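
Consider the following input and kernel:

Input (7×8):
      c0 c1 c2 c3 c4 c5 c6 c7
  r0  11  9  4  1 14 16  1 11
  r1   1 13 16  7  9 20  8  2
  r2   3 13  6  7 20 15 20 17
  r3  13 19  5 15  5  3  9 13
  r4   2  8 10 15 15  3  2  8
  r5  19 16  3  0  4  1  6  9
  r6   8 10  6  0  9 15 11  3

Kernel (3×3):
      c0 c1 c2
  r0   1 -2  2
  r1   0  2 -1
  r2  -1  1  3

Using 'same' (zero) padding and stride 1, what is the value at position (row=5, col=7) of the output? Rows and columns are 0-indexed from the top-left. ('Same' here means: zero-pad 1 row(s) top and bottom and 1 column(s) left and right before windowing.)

-4

The receptive field on the zero-padded input at this output position is [2 8 0 / 6 9 0 / 11 3 0]. Elementwise product with the kernel and sum: 2·1 + 8·-2 + 0·2 + 9·2 + 0·-1 + 11·-1 + 3·1 + 0·3.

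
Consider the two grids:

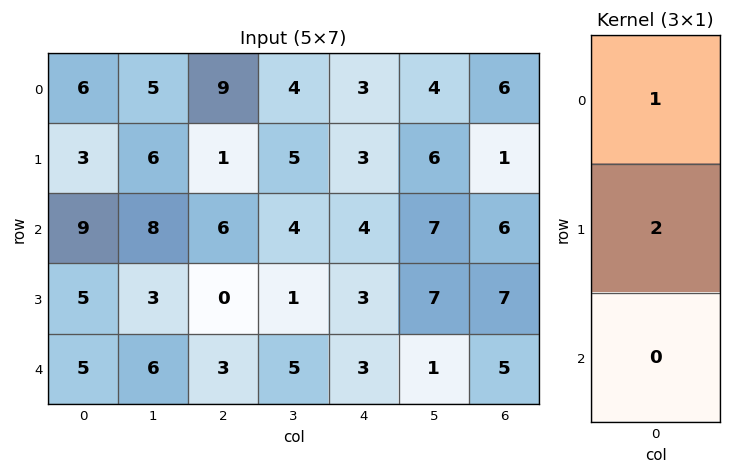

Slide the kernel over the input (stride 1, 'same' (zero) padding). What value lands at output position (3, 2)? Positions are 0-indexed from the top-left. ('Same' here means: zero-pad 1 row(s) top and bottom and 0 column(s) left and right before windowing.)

6

The receptive field on the zero-padded input at this output position is [6 / 0 / 3]. Elementwise product with the kernel and sum: 6·1 + 0·2.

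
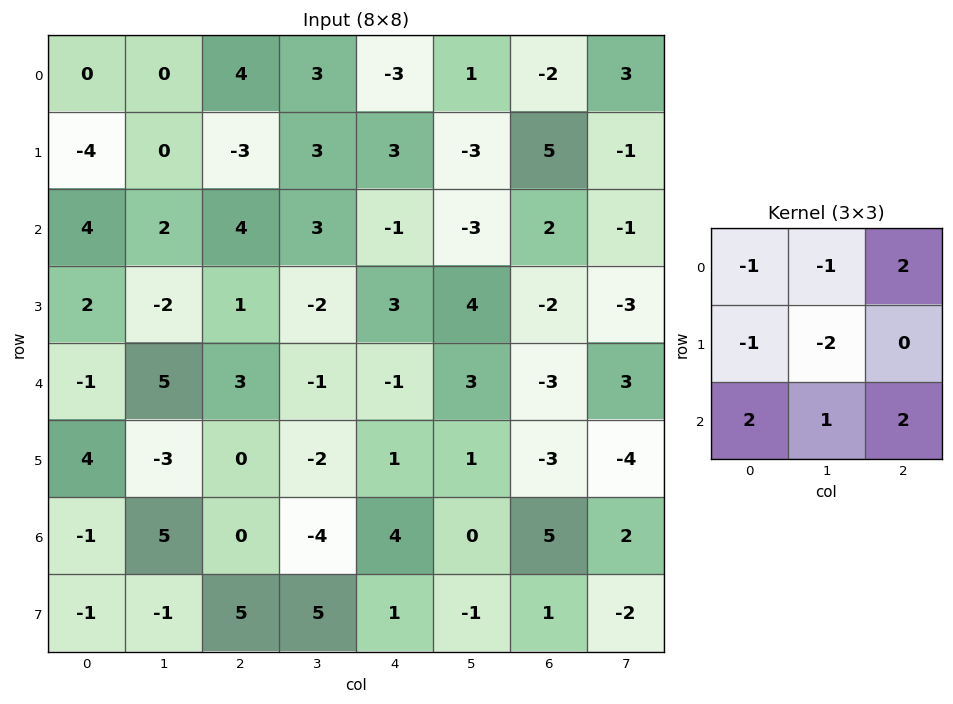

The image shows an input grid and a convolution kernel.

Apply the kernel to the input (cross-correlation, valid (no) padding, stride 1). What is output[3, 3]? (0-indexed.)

9

The receptive field on the input at this output position is [-2 3 4 / -1 -1 3 / -2 1 1]. Elementwise product with the kernel and sum: -2·-1 + 3·-1 + 4·2 + -1·-1 + -1·-2 + -2·2 + 1·1 + 1·2.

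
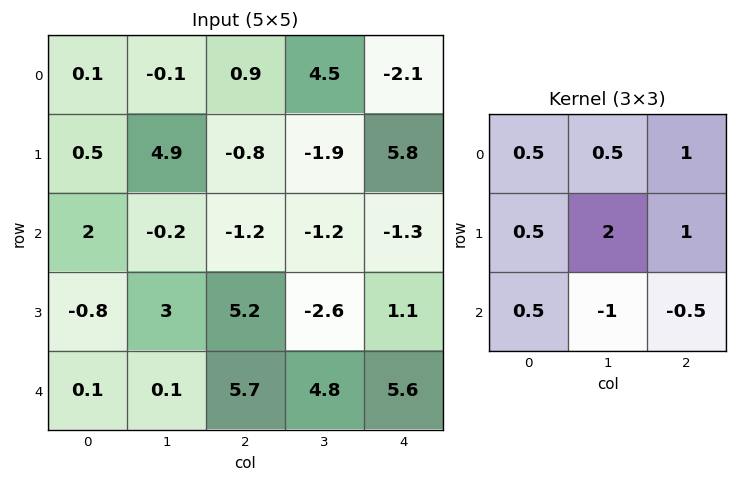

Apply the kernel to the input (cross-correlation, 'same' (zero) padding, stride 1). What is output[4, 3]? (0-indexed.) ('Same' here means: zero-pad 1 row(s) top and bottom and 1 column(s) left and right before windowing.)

The receptive field on the zero-padded input at this output position is [5.2 -2.6 1.1 / 5.7 4.8 5.6 / 0 0 0]. Elementwise product with the kernel and sum: 5.2·0.5 + -2.6·0.5 + 1.1·1 + 5.7·0.5 + 4.8·2 + 5.6·1 + 0·0.5 + 0·-1 + 0·-0.5.

20.45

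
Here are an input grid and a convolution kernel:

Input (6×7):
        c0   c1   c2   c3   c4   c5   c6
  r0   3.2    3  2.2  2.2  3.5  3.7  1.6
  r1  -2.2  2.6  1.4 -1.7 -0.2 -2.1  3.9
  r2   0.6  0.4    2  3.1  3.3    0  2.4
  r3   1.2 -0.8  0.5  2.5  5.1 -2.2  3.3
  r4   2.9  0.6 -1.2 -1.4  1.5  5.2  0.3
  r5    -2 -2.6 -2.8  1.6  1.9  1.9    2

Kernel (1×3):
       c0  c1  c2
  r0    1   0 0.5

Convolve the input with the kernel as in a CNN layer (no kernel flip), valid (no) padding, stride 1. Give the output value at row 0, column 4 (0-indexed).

The receptive field on the input at this output position is [3.5 3.7 1.6]. Elementwise product with the kernel and sum: 3.5·1 + 1.6·0.5.

4.3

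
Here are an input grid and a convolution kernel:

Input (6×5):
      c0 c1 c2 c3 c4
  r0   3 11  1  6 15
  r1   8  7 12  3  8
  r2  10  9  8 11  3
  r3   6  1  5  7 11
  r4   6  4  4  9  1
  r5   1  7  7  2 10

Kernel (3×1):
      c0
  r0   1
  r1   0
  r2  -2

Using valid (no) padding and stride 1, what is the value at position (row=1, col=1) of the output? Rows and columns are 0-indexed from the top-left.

The receptive field on the input at this output position is [7 / 9 / 1]. Elementwise product with the kernel and sum: 7·1 + 1·-2.

5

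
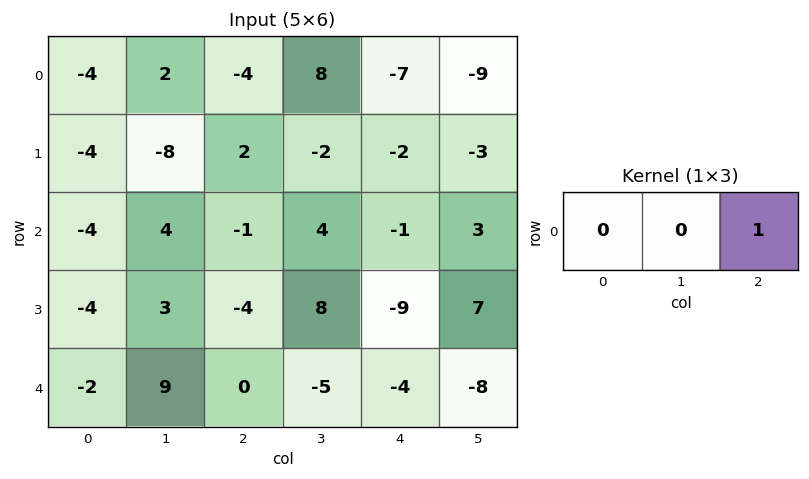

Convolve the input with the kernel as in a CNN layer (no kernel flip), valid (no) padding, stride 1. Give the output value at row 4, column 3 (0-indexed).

-8

The receptive field on the input at this output position is [-5 -4 -8]. Elementwise product with the kernel and sum: -8·1.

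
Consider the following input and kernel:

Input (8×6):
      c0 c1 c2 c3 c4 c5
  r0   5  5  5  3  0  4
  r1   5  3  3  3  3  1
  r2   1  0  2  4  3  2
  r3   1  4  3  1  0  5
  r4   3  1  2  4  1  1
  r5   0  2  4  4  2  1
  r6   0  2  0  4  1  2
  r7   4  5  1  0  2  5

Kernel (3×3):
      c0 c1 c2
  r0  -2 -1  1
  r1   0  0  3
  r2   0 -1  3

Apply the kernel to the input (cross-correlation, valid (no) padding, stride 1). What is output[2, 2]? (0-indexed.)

-6

The receptive field on the input at this output position is [2 4 3 / 3 1 0 / 2 4 1]. Elementwise product with the kernel and sum: 2·-2 + 4·-1 + 3·1 + 0·3 + 4·-1 + 1·3.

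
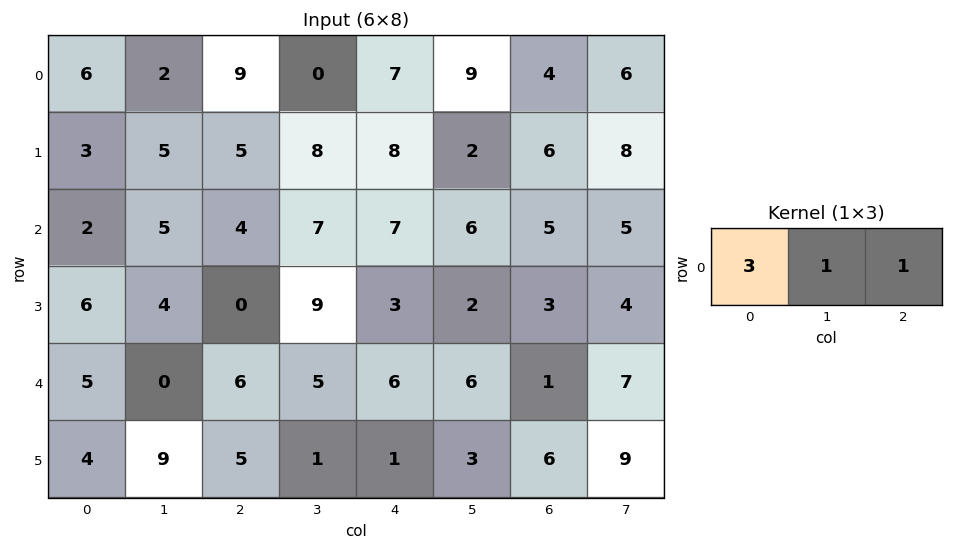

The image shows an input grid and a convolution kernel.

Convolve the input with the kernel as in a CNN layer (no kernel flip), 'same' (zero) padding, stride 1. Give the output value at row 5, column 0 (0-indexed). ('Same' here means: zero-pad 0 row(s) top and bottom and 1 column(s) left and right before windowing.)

The receptive field on the zero-padded input at this output position is [0 4 9]. Elementwise product with the kernel and sum: 0·3 + 4·1 + 9·1.

13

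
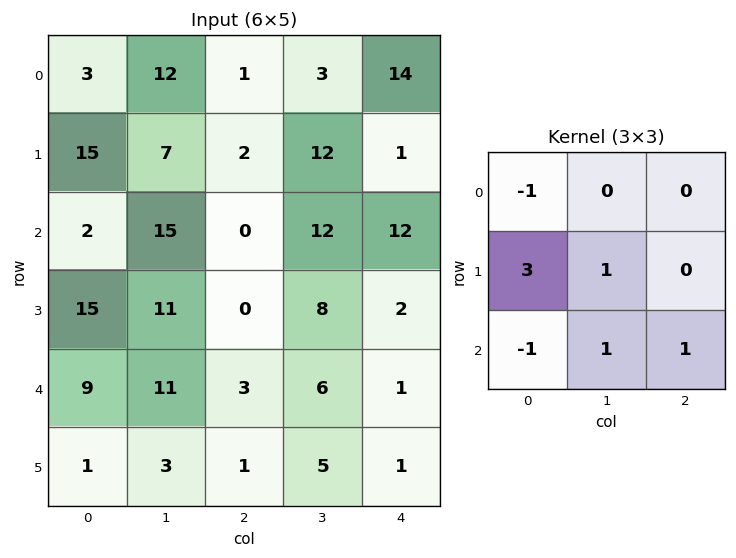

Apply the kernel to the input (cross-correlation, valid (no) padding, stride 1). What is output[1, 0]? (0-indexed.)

2

The receptive field on the input at this output position is [15 7 2 / 2 15 0 / 15 11 0]. Elementwise product with the kernel and sum: 15·-1 + 2·3 + 15·1 + 15·-1 + 11·1 + 0·1.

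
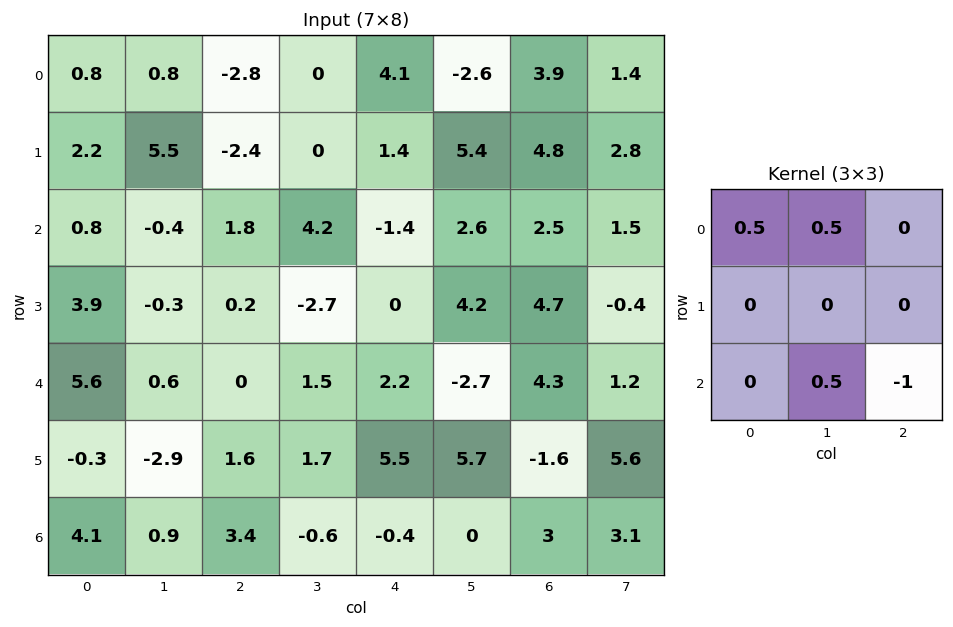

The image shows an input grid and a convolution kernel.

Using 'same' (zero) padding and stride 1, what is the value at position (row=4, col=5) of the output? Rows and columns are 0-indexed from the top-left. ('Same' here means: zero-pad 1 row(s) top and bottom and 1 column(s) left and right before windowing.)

The receptive field on the zero-padded input at this output position is [0 4.2 4.7 / 2.2 -2.7 4.3 / 5.5 5.7 -1.6]. Elementwise product with the kernel and sum: 0·0.5 + 4.2·0.5 + 5.7·0.5 + -1.6·-1.

6.55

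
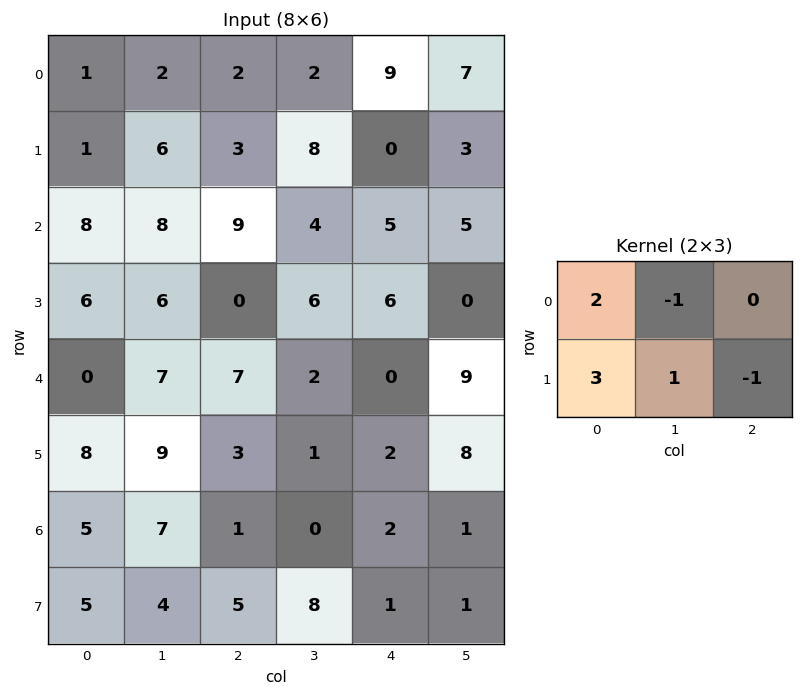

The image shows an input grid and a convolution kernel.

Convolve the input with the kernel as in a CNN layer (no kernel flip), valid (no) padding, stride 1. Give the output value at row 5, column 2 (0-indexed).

6

The receptive field on the input at this output position is [3 1 2 / 1 0 2]. Elementwise product with the kernel and sum: 3·2 + 1·-1 + 1·3 + 0·1 + 2·-1.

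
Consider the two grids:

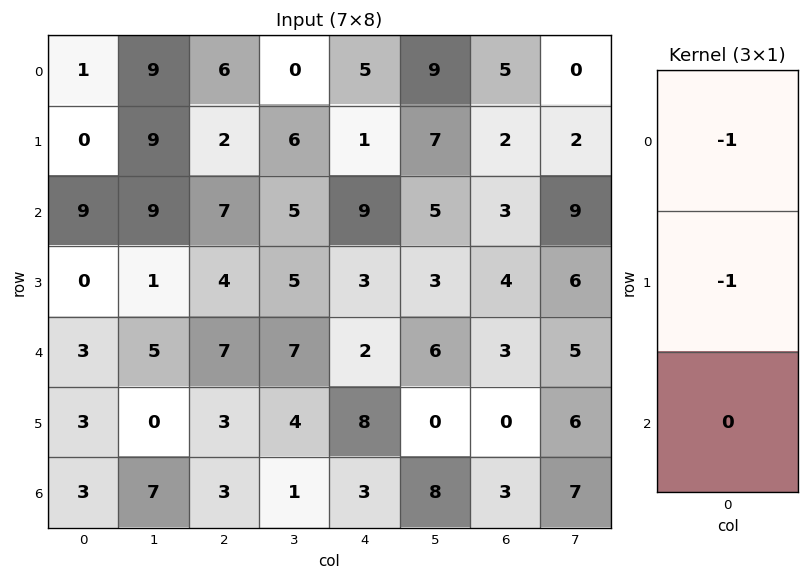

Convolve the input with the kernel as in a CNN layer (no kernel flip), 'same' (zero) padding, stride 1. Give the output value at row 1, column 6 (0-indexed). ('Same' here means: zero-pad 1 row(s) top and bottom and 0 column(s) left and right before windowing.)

-7

The receptive field on the zero-padded input at this output position is [5 / 2 / 3]. Elementwise product with the kernel and sum: 5·-1 + 2·-1.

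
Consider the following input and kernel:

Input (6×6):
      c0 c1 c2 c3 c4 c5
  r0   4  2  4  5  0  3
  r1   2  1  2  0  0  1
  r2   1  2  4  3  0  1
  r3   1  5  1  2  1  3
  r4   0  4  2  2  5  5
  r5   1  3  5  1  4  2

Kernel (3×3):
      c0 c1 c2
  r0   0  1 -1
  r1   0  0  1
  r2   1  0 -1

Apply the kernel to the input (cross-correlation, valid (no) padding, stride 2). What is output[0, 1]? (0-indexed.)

9

The receptive field on the input at this output position is [4 5 0 / 2 0 0 / 4 3 0]. Elementwise product with the kernel and sum: 5·1 + 0·-1 + 0·1 + 4·1 + 0·-1.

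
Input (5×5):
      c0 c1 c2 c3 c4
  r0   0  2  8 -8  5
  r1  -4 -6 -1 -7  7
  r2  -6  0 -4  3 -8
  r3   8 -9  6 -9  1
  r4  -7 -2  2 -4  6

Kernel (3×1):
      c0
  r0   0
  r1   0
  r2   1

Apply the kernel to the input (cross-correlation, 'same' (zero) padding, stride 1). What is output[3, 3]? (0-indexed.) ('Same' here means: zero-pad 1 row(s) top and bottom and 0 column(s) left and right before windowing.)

The receptive field on the zero-padded input at this output position is [3 / -9 / -4]. Elementwise product with the kernel and sum: -4·1.

-4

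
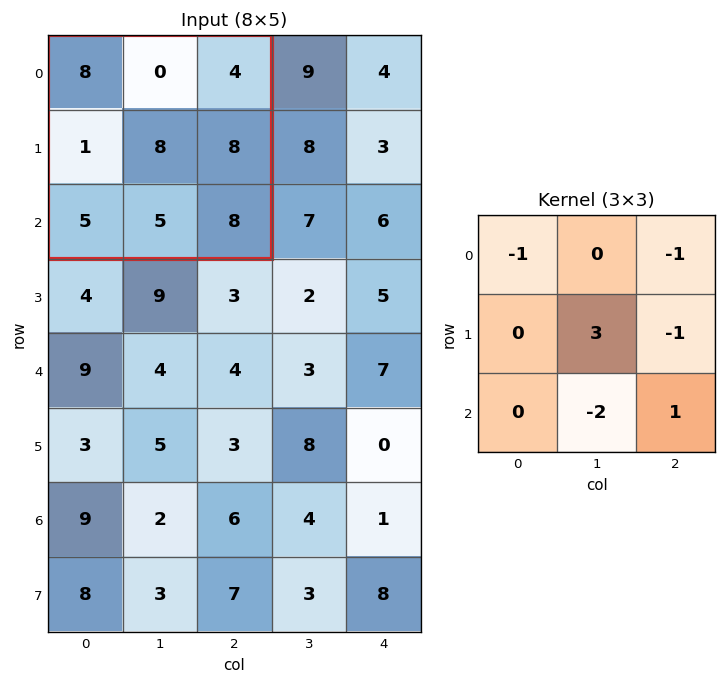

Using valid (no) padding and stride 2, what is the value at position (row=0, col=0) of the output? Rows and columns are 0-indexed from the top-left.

2

The receptive field on the input at this output position is [8 0 4 / 1 8 8 / 5 5 8]. Elementwise product with the kernel and sum: 8·-1 + 4·-1 + 8·3 + 8·-1 + 5·-2 + 8·1.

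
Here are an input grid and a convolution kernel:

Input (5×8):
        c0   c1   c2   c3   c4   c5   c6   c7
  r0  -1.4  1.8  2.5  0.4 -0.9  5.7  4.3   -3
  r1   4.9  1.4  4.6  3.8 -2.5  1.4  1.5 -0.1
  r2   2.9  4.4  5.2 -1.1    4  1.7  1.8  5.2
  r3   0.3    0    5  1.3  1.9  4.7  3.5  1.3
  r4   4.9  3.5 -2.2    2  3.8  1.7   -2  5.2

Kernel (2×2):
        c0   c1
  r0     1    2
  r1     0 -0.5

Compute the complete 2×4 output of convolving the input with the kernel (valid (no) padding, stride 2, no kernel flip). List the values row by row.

1.5 1.4 9.8 -1.65
11.7 2.35 5.05 11.55

Output[0,0]: The receptive field on the input at this output position is [-1.4 1.8 / 4.9 1.4]. Elementwise product with the kernel and sum: -1.4·1 + 1.8·2 + 1.4·-0.5.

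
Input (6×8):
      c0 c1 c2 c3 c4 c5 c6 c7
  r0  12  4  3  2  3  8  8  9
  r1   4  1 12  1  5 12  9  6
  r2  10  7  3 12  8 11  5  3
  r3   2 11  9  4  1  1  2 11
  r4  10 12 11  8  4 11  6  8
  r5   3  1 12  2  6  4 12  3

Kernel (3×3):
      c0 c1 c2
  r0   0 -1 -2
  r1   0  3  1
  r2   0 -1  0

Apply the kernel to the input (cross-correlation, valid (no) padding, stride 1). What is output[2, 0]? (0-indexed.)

17

The receptive field on the input at this output position is [10 7 3 / 2 11 9 / 10 12 11]. Elementwise product with the kernel and sum: 7·-1 + 3·-2 + 11·3 + 9·1 + 12·-1.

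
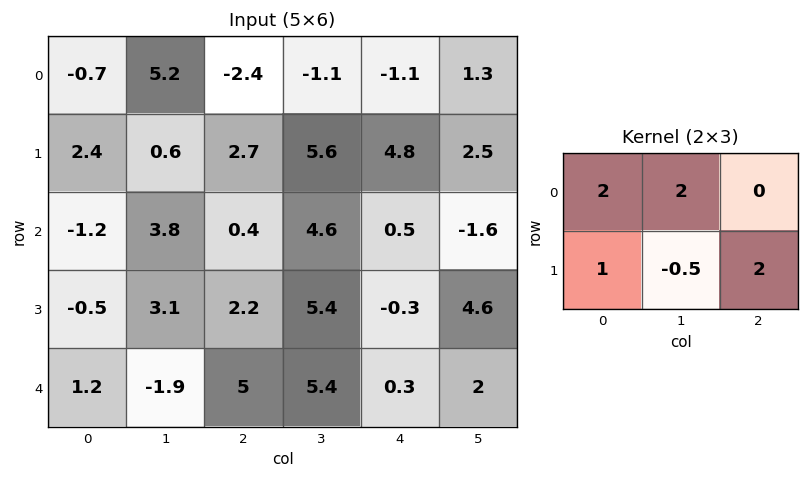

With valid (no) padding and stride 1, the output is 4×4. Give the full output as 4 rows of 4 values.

Output[0,0]: The receptive field on the input at this output position is [-0.7 5.2 -2.4 / 2.4 0.6 2.7]. Elementwise product with the kernel and sum: -0.7·2 + 5.2·2 + 2.4·1 + 0.6·-0.5 + 2.7·2.
Output[0,1]: The receptive field on the input at this output position is [5.2 -2.4 -1.1 / 0.6 2.7 5.6]. Elementwise product with the kernel and sum: 5.2·2 + -2.4·2 + 0.6·1 + 2.7·-0.5 + 5.6·2.

16.5 16.05 2.5 3.8
3.7 19.4 15.7 21.95
7.55 21.2 8.9 24.95
17.35 17 18.1 19.45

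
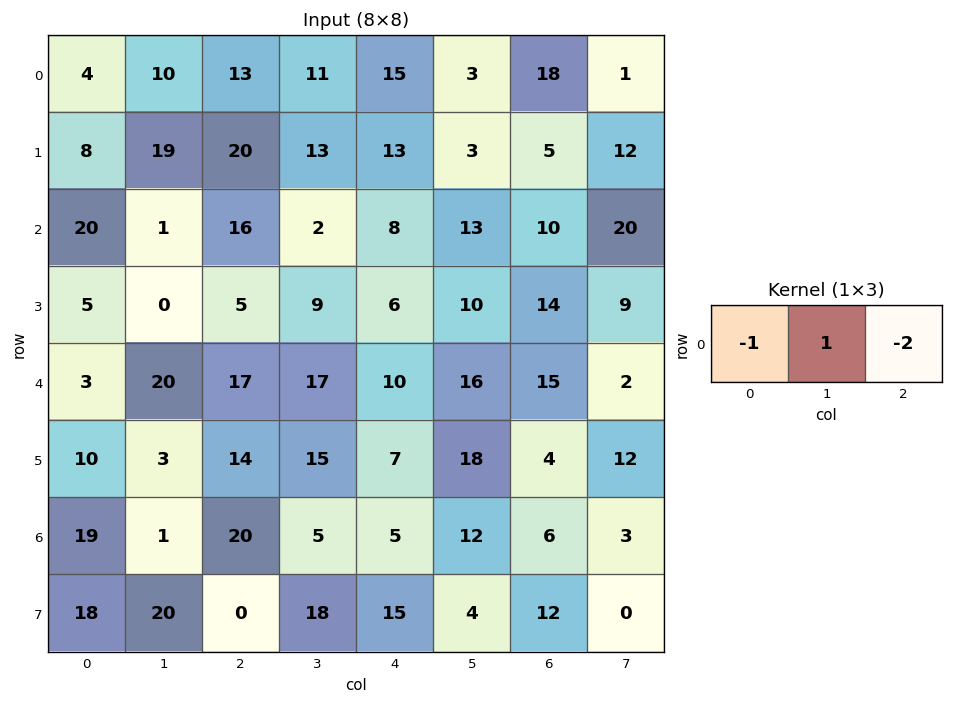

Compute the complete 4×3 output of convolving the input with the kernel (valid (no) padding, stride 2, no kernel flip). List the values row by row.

Output[0,0]: The receptive field on the input at this output position is [4 10 13]. Elementwise product with the kernel and sum: 4·-1 + 10·1 + 13·-2.

-20 -32 -48
-51 -30 -15
-17 -20 -24
-58 -25 -5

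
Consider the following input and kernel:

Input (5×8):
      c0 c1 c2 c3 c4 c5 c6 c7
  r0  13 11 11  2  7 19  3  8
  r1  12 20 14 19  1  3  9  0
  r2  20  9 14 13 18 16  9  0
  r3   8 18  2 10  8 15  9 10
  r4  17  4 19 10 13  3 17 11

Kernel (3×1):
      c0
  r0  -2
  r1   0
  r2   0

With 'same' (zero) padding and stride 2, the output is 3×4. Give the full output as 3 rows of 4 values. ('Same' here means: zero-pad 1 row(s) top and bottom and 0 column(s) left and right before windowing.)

Output[0,0]: The receptive field on the zero-padded input at this output position is [0 / 13 / 12]. Elementwise product with the kernel and sum: 0·-2.
Output[0,1]: The receptive field on the zero-padded input at this output position is [0 / 11 / 14]. Elementwise product with the kernel and sum: 0·-2.

0 0 0 0
-24 -28 -2 -18
-16 -4 -16 -18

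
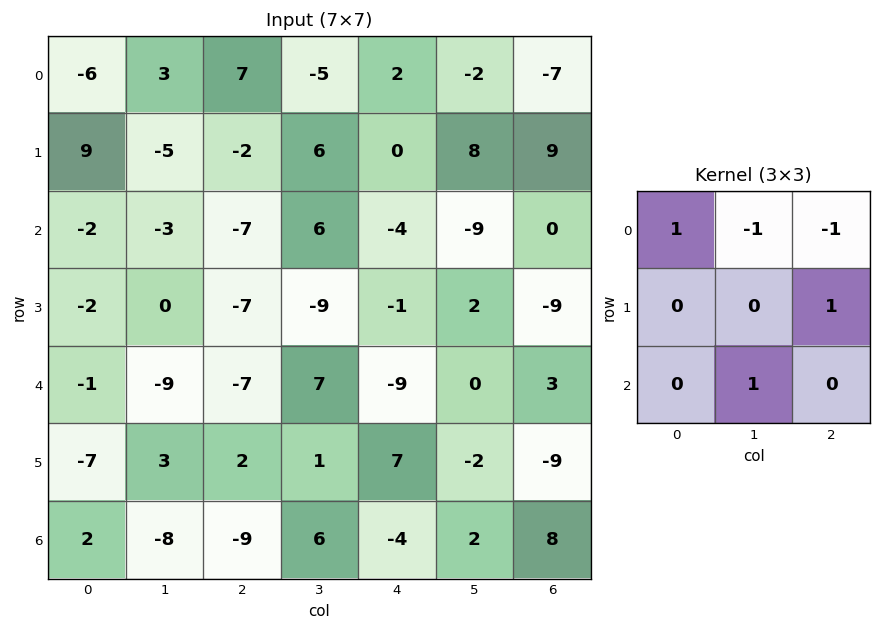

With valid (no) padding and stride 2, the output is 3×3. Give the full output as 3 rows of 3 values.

-21 16 11
-8 -3 -4
9 8 -19

Output[0,0]: The receptive field on the input at this output position is [-6 3 7 / 9 -5 -2 / -2 -3 -7]. Elementwise product with the kernel and sum: -6·1 + 3·-1 + 7·-1 + -2·1 + -3·1.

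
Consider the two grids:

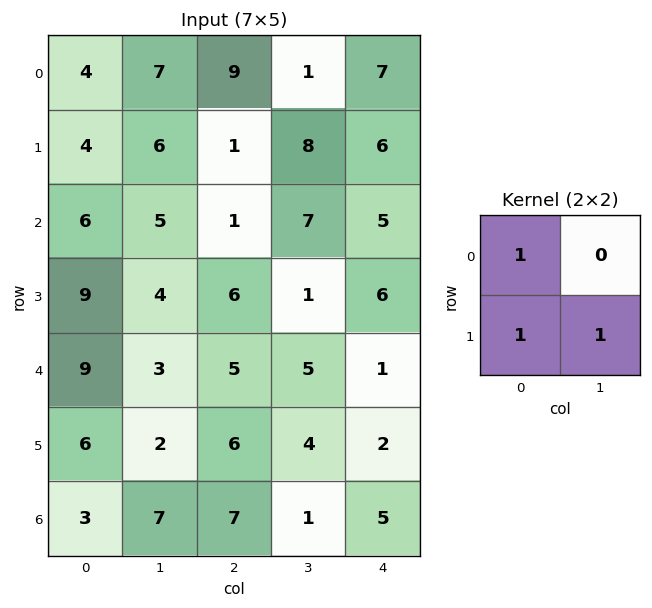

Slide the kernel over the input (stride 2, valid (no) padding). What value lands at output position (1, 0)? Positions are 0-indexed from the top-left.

The receptive field on the input at this output position is [6 5 / 9 4]. Elementwise product with the kernel and sum: 6·1 + 9·1 + 4·1.

19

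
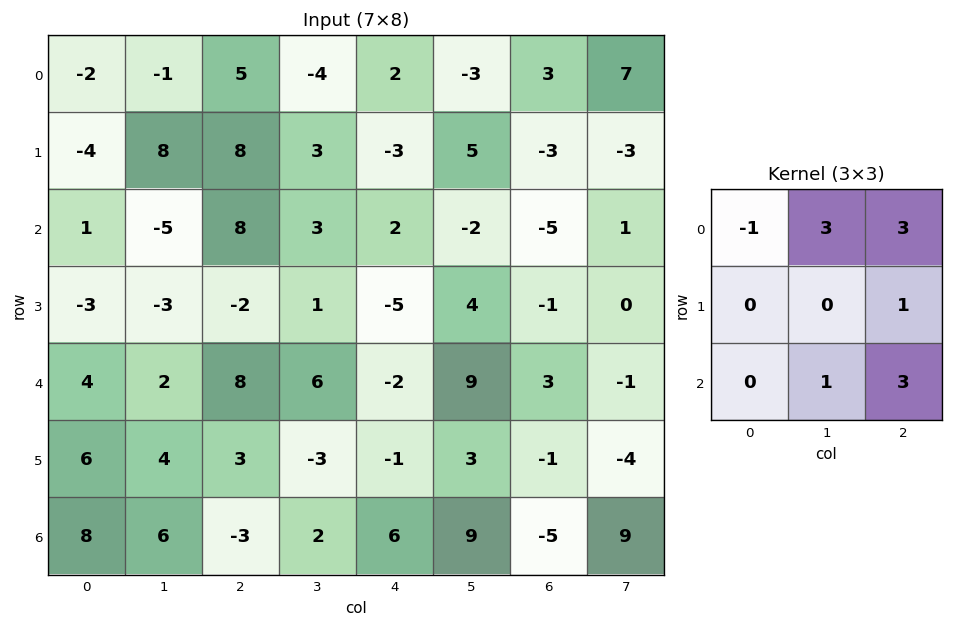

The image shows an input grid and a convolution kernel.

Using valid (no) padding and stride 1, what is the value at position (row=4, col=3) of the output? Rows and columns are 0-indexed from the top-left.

51

The receptive field on the input at this output position is [6 -2 9 / -3 -1 3 / 2 6 9]. Elementwise product with the kernel and sum: 6·-1 + -2·3 + 9·3 + 3·1 + 6·1 + 9·3.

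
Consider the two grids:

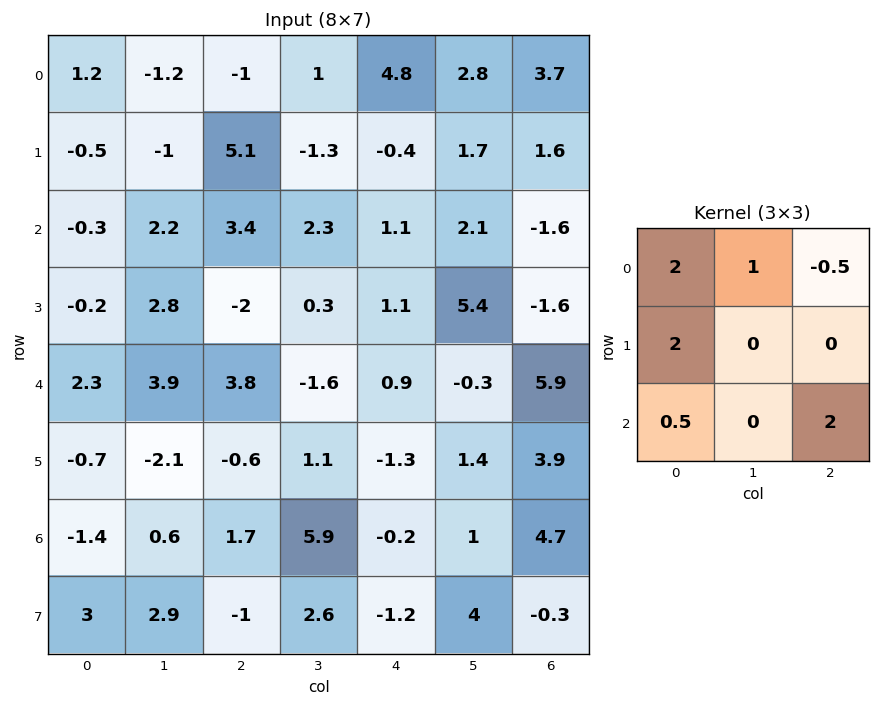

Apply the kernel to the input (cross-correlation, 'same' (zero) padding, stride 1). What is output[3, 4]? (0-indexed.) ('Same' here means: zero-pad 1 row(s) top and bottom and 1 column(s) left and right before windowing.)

3.85

The receptive field on the zero-padded input at this output position is [2.3 1.1 2.1 / 0.3 1.1 5.4 / -1.6 0.9 -0.3]. Elementwise product with the kernel and sum: 2.3·2 + 1.1·1 + 2.1·-0.5 + 0.3·2 + -1.6·0.5 + -0.3·2.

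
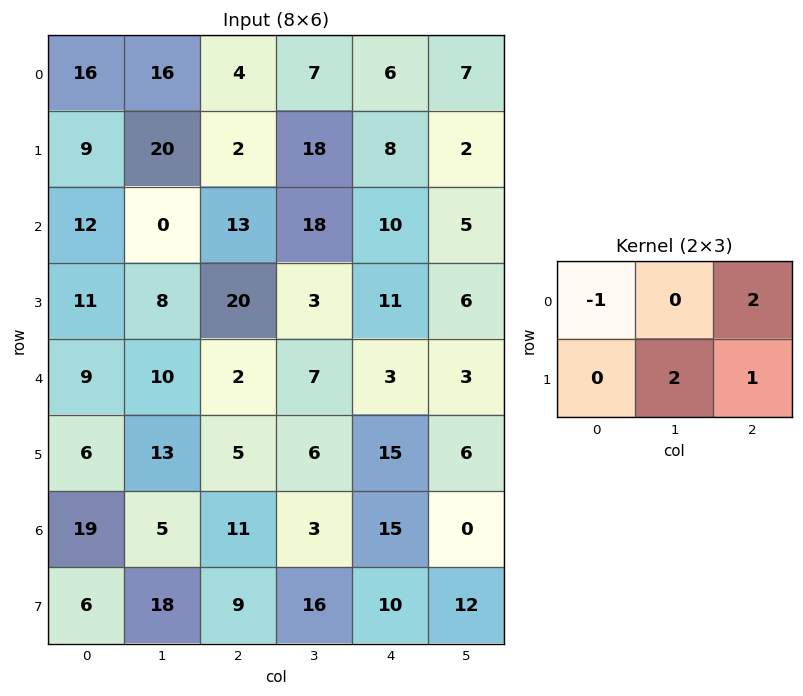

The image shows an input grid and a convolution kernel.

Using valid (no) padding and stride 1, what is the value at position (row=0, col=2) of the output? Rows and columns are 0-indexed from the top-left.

52

The receptive field on the input at this output position is [4 7 6 / 2 18 8]. Elementwise product with the kernel and sum: 4·-1 + 6·2 + 18·2 + 8·1.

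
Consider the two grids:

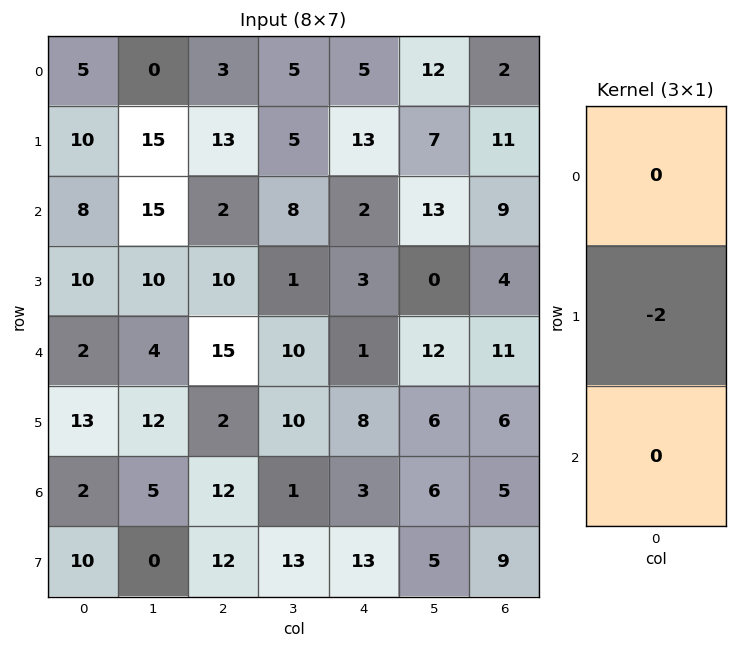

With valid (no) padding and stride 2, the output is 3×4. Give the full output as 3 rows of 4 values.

-20 -26 -26 -22
-20 -20 -6 -8
-26 -4 -16 -12

Output[0,0]: The receptive field on the input at this output position is [5 / 10 / 8]. Elementwise product with the kernel and sum: 10·-2.
Output[0,1]: The receptive field on the input at this output position is [3 / 13 / 2]. Elementwise product with the kernel and sum: 13·-2.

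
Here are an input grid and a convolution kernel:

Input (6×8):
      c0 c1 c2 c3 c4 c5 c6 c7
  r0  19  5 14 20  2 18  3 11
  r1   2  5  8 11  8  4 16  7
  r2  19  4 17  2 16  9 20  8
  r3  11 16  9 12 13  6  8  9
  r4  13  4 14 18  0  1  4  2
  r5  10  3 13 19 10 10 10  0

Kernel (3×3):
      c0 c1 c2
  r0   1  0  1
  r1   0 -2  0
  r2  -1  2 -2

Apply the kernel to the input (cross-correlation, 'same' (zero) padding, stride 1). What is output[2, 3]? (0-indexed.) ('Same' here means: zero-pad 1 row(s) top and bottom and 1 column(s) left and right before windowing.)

The receptive field on the zero-padded input at this output position is [8 11 8 / 17 2 16 / 9 12 13]. Elementwise product with the kernel and sum: 8·1 + 8·1 + 2·-2 + 9·-1 + 12·2 + 13·-2.

1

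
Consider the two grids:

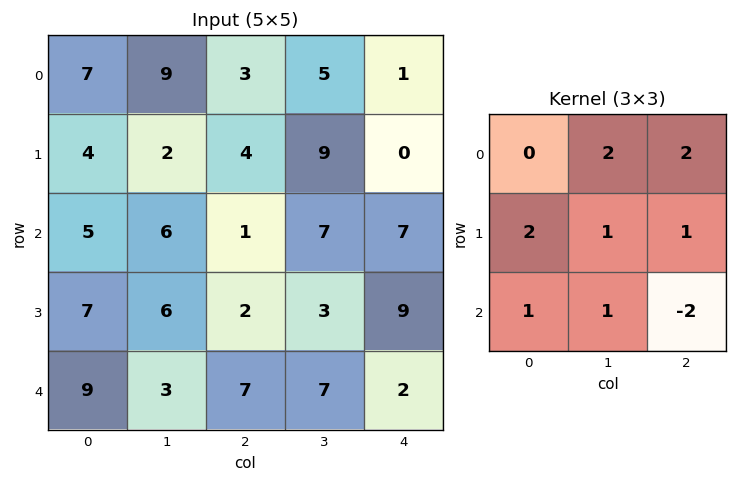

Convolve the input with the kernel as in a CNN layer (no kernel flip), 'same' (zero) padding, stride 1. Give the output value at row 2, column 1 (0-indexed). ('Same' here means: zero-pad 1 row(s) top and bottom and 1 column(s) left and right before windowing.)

38

The receptive field on the zero-padded input at this output position is [4 2 4 / 5 6 1 / 7 6 2]. Elementwise product with the kernel and sum: 2·2 + 4·2 + 5·2 + 6·1 + 1·1 + 7·1 + 6·1 + 2·-2.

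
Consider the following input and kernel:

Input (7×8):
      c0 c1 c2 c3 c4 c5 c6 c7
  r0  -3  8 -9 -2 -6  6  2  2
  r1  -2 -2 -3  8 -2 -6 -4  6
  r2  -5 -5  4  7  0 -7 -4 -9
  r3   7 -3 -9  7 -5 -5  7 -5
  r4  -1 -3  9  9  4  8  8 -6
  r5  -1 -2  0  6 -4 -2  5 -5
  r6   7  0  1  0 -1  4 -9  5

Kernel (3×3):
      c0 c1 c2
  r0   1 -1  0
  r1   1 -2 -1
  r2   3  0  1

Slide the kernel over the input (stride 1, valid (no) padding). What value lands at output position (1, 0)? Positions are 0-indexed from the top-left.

13

The receptive field on the input at this output position is [-2 -2 -3 / -5 -5 4 / 7 -3 -9]. Elementwise product with the kernel and sum: -2·1 + -2·-1 + -5·1 + -5·-2 + 4·-1 + 7·3 + -9·1.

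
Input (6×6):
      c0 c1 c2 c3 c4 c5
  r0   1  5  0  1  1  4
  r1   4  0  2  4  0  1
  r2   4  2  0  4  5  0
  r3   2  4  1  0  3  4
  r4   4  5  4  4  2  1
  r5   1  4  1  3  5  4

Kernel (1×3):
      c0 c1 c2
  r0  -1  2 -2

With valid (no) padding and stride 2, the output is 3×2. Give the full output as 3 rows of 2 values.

Output[0,0]: The receptive field on the input at this output position is [1 5 0]. Elementwise product with the kernel and sum: 1·-1 + 5·2 + 0·-2.
Output[0,1]: The receptive field on the input at this output position is [0 1 1]. Elementwise product with the kernel and sum: 0·-1 + 1·2 + 1·-2.

9 0
0 -2
-2 0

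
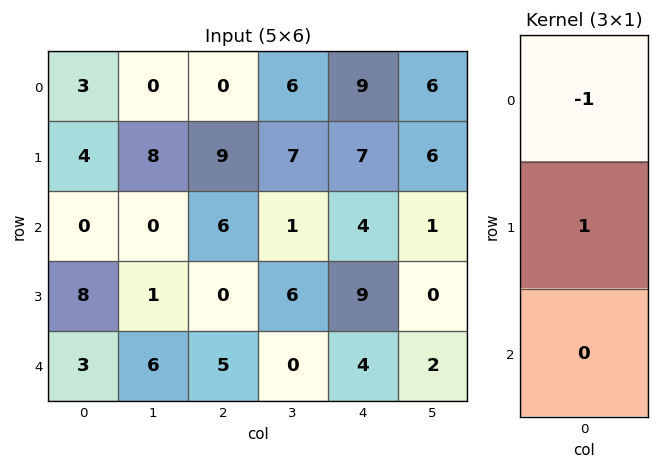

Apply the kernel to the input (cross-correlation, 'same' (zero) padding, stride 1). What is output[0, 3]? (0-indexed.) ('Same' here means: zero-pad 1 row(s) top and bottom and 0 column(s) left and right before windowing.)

The receptive field on the zero-padded input at this output position is [0 / 6 / 7]. Elementwise product with the kernel and sum: 0·-1 + 6·1.

6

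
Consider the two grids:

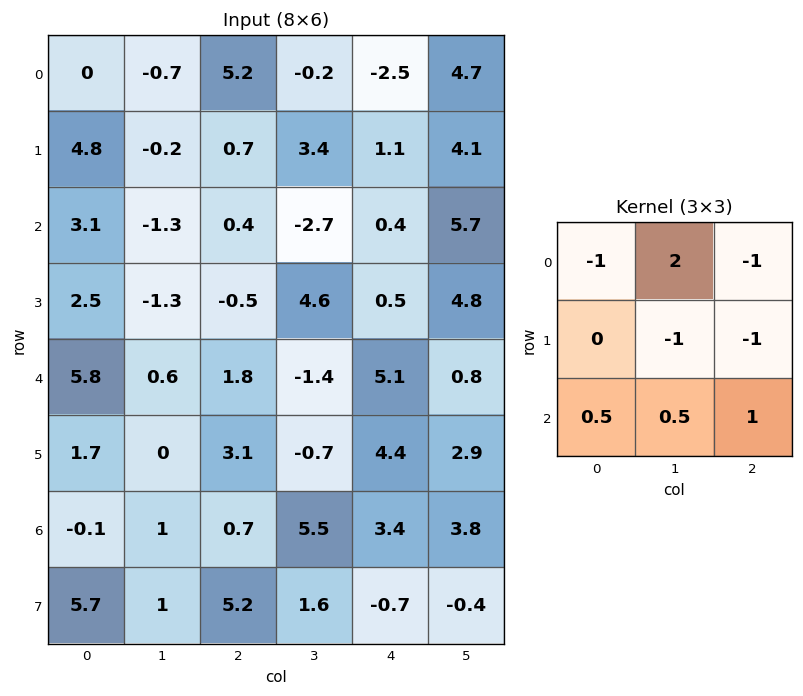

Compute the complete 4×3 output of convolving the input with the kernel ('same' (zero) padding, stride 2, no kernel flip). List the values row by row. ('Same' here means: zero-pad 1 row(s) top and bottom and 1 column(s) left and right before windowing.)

Output[0,0]: The receptive field on the zero-padded input at this output position is [0 0 0 / 0 0 -0.7 / 0 4.8 -0.2]. Elementwise product with the kernel and sum: 0·-1 + 0·2 + 0·-1 + 0·-1 + -0.7·-1 + 0·0.5 + 4.8·0.5 + -0.2·1.
Output[0,1]: The receptive field on the zero-padded input at this output position is [0 0 0 / -0.7 5.2 -0.2 / -0.2 0.7 3.4]. Elementwise product with the kernel and sum: 0·-1 + 0·2 + 0·-1 + 5.2·-1 + -0.2·-1 + -0.2·0.5 + 0.7·0.5 + 3.4·1.

2.9 -1.35 4.15
7.95 4.2 -4.05
0.75 -3.85 -9.55
6.35 5.4 -0.55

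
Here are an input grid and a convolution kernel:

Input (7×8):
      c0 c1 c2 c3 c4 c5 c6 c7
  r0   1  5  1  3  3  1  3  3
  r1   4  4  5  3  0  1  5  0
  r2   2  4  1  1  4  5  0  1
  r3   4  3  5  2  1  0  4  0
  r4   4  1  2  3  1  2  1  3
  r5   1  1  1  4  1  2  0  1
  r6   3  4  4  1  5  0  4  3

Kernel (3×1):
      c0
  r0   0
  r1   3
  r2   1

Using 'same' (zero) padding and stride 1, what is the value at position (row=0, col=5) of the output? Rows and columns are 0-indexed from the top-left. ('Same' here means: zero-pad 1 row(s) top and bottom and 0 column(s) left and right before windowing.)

The receptive field on the zero-padded input at this output position is [0 / 1 / 1]. Elementwise product with the kernel and sum: 1·3 + 1·1.

4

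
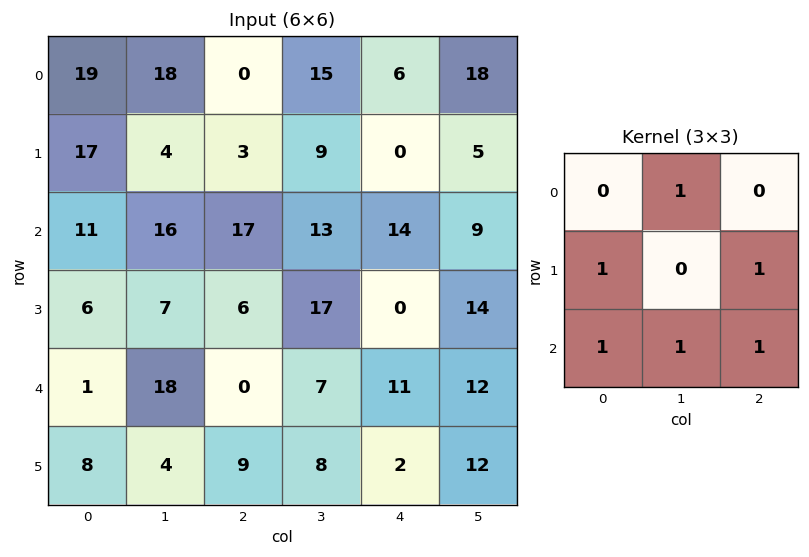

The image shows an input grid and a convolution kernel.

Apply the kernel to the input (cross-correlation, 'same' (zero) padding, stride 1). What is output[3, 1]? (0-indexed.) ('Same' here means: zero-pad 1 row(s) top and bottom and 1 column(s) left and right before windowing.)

47

The receptive field on the zero-padded input at this output position is [11 16 17 / 6 7 6 / 1 18 0]. Elementwise product with the kernel and sum: 16·1 + 6·1 + 6·1 + 1·1 + 18·1 + 0·1.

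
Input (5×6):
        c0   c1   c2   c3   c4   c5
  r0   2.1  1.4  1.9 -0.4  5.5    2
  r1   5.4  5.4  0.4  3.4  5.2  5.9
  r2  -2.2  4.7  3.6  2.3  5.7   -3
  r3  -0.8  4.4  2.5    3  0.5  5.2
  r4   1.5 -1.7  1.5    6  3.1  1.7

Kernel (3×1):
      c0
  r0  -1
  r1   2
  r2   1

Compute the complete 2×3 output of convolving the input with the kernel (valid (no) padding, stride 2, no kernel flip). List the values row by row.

6.5 2.5 10.6
2.1 2.9 -1.6

Output[0,0]: The receptive field on the input at this output position is [2.1 / 5.4 / -2.2]. Elementwise product with the kernel and sum: 2.1·-1 + 5.4·2 + -2.2·1.
Output[0,1]: The receptive field on the input at this output position is [1.9 / 0.4 / 3.6]. Elementwise product with the kernel and sum: 1.9·-1 + 0.4·2 + 3.6·1.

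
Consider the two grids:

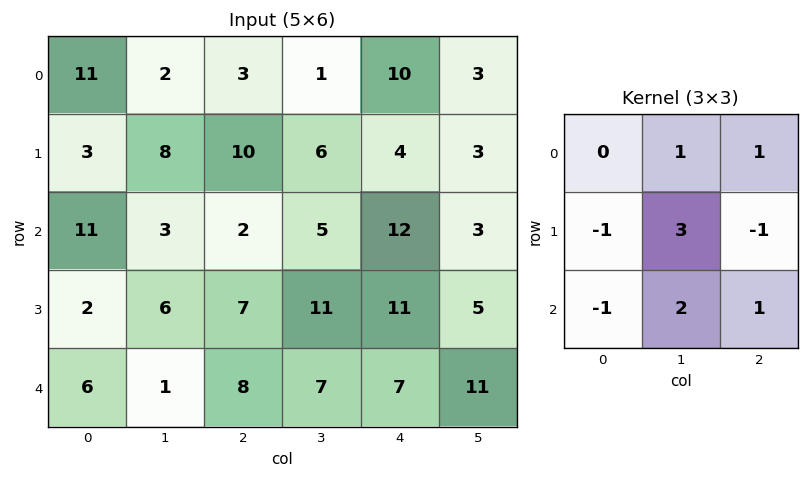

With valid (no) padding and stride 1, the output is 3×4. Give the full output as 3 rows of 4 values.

13 26 35 38
31 33 37 51
18 33 45 50

Output[0,0]: The receptive field on the input at this output position is [11 2 3 / 3 8 10 / 11 3 2]. Elementwise product with the kernel and sum: 2·1 + 3·1 + 3·-1 + 8·3 + 10·-1 + 11·-1 + 3·2 + 2·1.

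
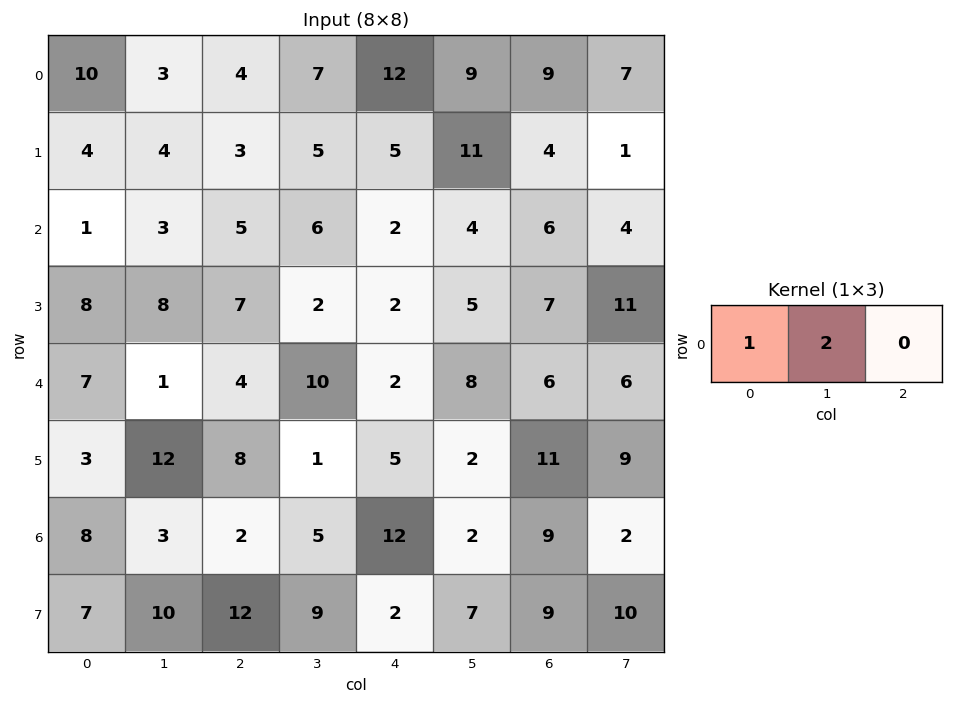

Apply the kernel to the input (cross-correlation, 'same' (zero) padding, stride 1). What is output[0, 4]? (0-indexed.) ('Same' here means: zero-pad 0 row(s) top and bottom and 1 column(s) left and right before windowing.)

31

The receptive field on the zero-padded input at this output position is [7 12 9]. Elementwise product with the kernel and sum: 7·1 + 12·2.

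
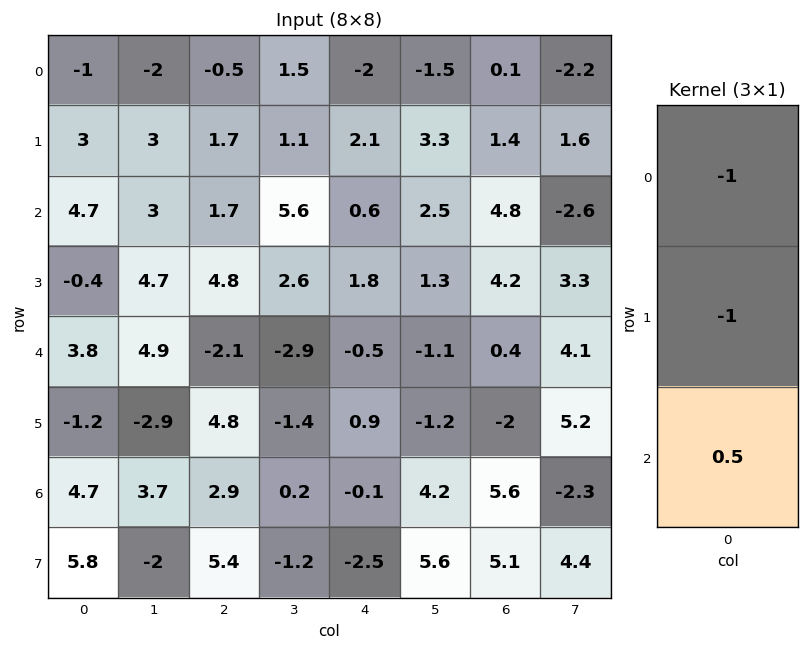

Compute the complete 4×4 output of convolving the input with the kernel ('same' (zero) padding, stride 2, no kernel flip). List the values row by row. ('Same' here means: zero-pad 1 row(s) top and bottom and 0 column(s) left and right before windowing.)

Output[0,0]: The receptive field on the zero-padded input at this output position is [0 / -1 / 3]. Elementwise product with the kernel and sum: 0·-1 + -1·-1 + 3·0.5.
Output[0,1]: The receptive field on the zero-padded input at this output position is [0 / -0.5 / 1.7]. Elementwise product with the kernel and sum: 0·-1 + -0.5·-1 + 1.7·0.5.

2.5 1.35 3.05 0.6
-7.9 -1 -1.8 -4.1
-4 -0.3 -0.85 -5.6
-0.6 -5 -2.05 -1.05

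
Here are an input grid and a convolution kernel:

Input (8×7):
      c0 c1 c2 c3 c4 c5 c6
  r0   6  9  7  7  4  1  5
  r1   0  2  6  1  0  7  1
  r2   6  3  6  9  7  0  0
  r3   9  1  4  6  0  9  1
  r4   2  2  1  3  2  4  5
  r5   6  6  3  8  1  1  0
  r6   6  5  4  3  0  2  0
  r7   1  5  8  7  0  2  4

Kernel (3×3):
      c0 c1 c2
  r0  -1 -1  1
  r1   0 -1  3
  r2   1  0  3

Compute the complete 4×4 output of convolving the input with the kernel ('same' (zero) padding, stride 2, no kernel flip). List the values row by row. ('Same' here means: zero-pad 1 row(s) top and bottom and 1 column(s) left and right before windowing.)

Output[0,0]: The receptive field on the zero-padded input at this output position is [0 0 0 / 0 6 9 / 0 0 2]. Elementwise product with the kernel and sum: 0·-1 + 0·-1 + 0·1 + 6·-1 + 9·3 + 0·1 + 2·3.

27 19 21 2
8 33 32 1
14 39 24 -14
24 30 11 1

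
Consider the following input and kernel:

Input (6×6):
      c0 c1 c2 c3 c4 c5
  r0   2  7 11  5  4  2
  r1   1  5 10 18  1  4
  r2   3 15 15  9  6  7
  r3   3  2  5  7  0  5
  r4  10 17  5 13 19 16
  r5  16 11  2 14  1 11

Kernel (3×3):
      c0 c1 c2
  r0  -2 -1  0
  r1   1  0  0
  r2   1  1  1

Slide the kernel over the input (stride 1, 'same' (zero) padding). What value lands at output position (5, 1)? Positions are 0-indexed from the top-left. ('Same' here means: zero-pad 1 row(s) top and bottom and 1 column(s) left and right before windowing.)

The receptive field on the zero-padded input at this output position is [10 17 5 / 16 11 2 / 0 0 0]. Elementwise product with the kernel and sum: 10·-2 + 17·-1 + 16·1 + 0·1 + 0·1 + 0·1.

-21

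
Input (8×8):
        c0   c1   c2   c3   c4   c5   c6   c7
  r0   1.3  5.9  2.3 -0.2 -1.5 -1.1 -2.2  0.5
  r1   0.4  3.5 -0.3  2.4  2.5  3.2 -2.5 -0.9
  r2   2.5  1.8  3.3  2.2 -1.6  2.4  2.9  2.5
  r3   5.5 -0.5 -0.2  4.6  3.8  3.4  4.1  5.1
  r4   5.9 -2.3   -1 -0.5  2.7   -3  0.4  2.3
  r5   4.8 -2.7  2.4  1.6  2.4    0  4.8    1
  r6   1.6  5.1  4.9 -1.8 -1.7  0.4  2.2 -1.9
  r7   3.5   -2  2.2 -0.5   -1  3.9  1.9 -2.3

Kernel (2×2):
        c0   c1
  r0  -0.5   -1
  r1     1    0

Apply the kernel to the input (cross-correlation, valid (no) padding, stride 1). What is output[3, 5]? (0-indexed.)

The receptive field on the input at this output position is [3.4 4.1 / -3 0.4]. Elementwise product with the kernel and sum: 3.4·-0.5 + 4.1·-1 + -3·1.

-8.8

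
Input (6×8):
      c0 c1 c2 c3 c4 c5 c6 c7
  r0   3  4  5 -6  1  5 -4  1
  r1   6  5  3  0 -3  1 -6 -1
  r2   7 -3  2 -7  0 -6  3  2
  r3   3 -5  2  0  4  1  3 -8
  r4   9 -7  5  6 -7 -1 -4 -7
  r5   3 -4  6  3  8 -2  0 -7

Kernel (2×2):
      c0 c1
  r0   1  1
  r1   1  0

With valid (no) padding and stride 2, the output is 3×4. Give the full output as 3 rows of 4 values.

Output[0,0]: The receptive field on the input at this output position is [3 4 / 6 5]. Elementwise product with the kernel and sum: 3·1 + 4·1 + 6·1.
Output[0,1]: The receptive field on the input at this output position is [5 -6 / 3 0]. Elementwise product with the kernel and sum: 5·1 + -6·1 + 3·1.

13 2 3 -9
7 -3 -2 8
5 17 0 -11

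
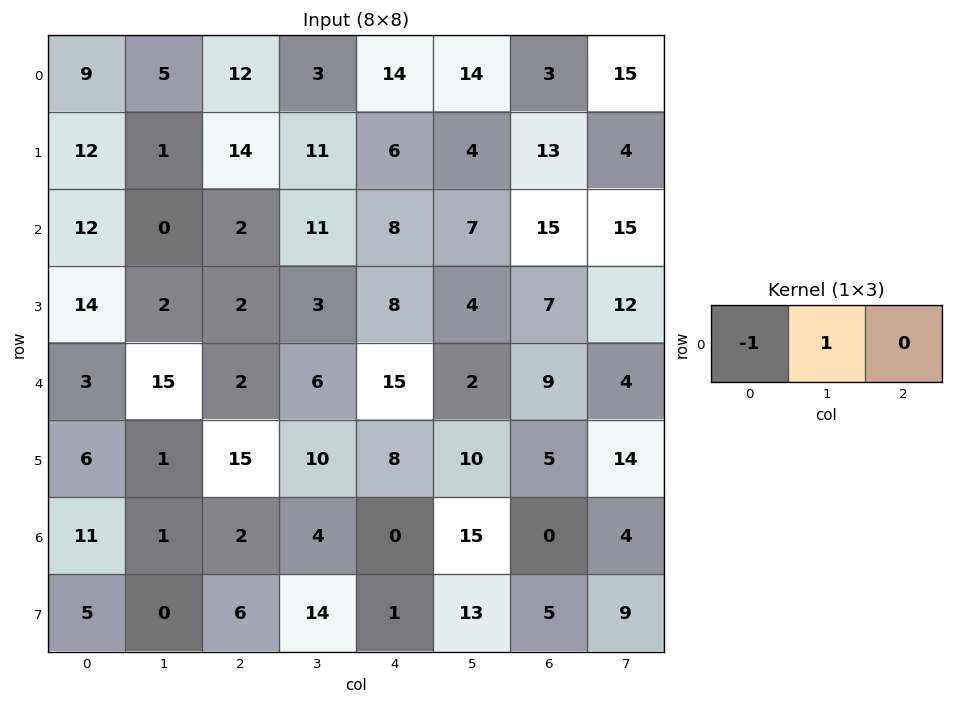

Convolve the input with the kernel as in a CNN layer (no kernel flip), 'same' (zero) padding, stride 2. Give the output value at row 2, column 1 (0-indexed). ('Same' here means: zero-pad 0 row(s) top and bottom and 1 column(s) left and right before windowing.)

The receptive field on the zero-padded input at this output position is [15 2 6]. Elementwise product with the kernel and sum: 15·-1 + 2·1.

-13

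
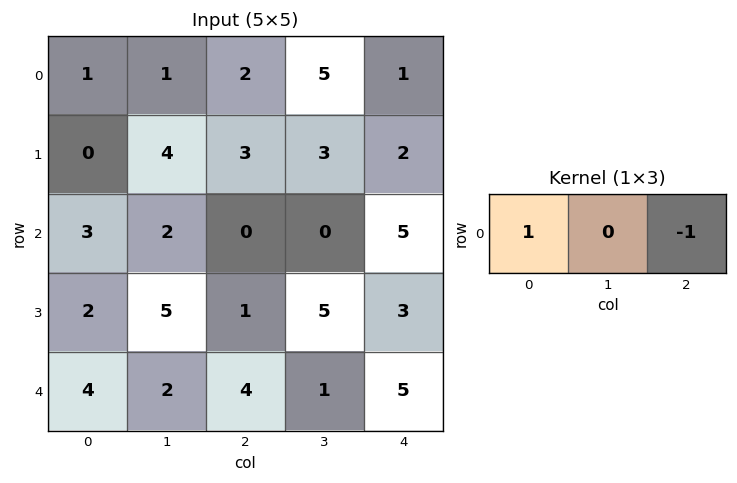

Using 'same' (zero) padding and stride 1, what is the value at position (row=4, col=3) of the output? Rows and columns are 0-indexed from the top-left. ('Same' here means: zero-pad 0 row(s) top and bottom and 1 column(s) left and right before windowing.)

The receptive field on the zero-padded input at this output position is [4 1 5]. Elementwise product with the kernel and sum: 4·1 + 5·-1.

-1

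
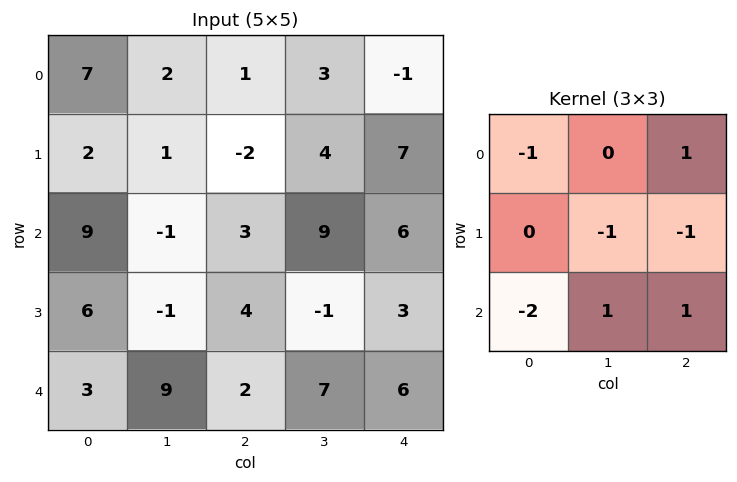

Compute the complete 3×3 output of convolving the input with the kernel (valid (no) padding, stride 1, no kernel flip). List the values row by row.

Output[0,0]: The receptive field on the input at this output position is [7 2 1 / 2 1 -2 / 9 -1 3]. Elementwise product with the kernel and sum: 7·-1 + 1·1 + 1·-1 + -2·-1 + 9·-2 + -1·1 + 3·1.
Output[0,1]: The receptive field on the input at this output position is [2 1 3 / 1 -2 4 / -1 3 9]. Elementwise product with the kernel and sum: 2·-1 + 3·1 + -2·-1 + 4·-1 + -1·-2 + 3·1 + 9·1.

-21 13 -4
-15 -4 -12
-4 -2 10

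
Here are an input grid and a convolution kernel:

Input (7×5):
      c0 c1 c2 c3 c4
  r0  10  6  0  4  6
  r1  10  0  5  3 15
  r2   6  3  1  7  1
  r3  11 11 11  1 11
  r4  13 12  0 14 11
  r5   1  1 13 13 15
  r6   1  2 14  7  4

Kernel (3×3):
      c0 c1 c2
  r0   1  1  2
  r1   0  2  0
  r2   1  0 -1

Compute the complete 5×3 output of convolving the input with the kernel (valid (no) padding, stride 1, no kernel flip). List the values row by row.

21 20 22
26 23 52
46 38 1
56 12 60
14 61 72

Output[0,0]: The receptive field on the input at this output position is [10 6 0 / 10 0 5 / 6 3 1]. Elementwise product with the kernel and sum: 10·1 + 6·1 + 0·2 + 0·2 + 6·1 + 1·-1.
Output[0,1]: The receptive field on the input at this output position is [6 0 4 / 0 5 3 / 3 1 7]. Elementwise product with the kernel and sum: 6·1 + 0·1 + 4·2 + 5·2 + 3·1 + 7·-1.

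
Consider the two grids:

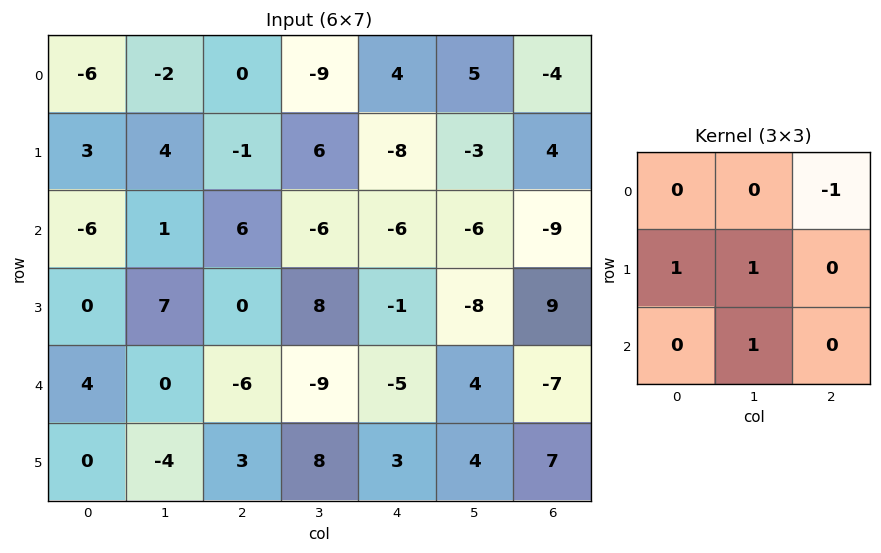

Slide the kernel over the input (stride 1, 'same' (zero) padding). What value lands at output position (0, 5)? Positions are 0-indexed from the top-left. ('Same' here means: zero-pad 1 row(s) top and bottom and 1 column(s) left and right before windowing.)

6

The receptive field on the zero-padded input at this output position is [0 0 0 / 4 5 -4 / -8 -3 4]. Elementwise product with the kernel and sum: 0·-1 + 4·1 + 5·1 + -3·1.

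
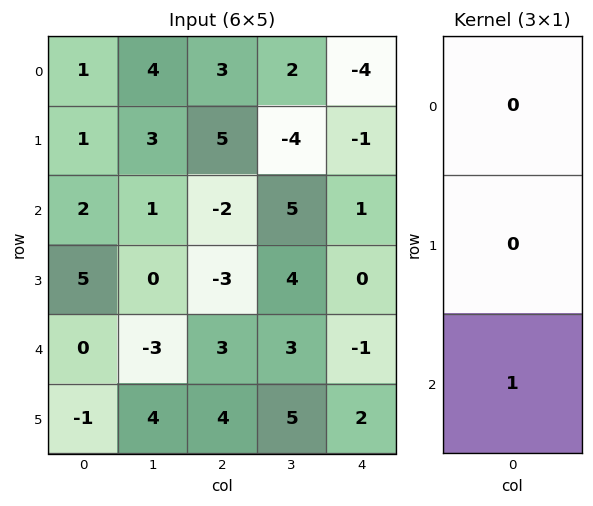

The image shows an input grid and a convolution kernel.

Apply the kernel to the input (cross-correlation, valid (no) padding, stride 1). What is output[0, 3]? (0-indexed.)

The receptive field on the input at this output position is [2 / -4 / 5]. Elementwise product with the kernel and sum: 5·1.

5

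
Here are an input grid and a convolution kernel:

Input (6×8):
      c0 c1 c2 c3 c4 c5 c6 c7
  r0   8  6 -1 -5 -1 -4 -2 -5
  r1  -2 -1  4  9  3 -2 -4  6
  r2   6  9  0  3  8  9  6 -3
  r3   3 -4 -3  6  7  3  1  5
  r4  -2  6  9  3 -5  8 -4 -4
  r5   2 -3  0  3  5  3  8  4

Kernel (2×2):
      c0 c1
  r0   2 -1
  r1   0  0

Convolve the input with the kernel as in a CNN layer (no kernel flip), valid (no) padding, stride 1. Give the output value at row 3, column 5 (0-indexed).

The receptive field on the input at this output position is [3 1 / 8 -4]. Elementwise product with the kernel and sum: 3·2 + 1·-1.

5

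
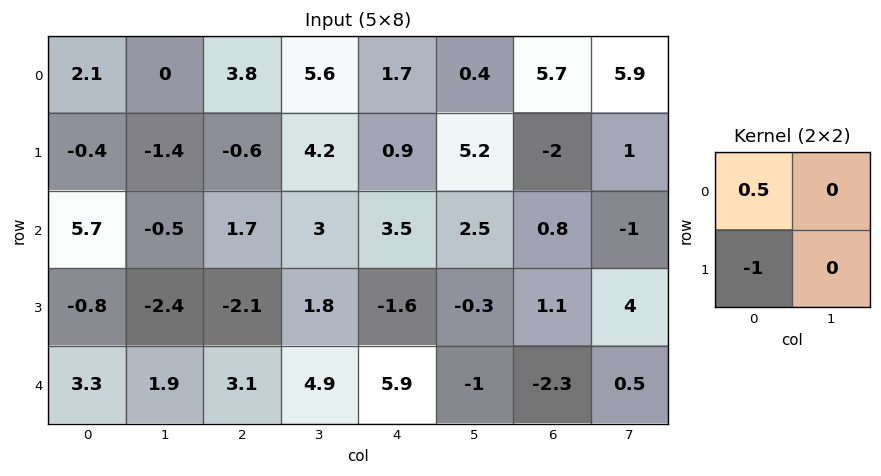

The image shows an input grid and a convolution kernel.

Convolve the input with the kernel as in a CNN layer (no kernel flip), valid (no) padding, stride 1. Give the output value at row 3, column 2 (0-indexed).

The receptive field on the input at this output position is [-2.1 1.8 / 3.1 4.9]. Elementwise product with the kernel and sum: -2.1·0.5 + 3.1·-1.

-4.15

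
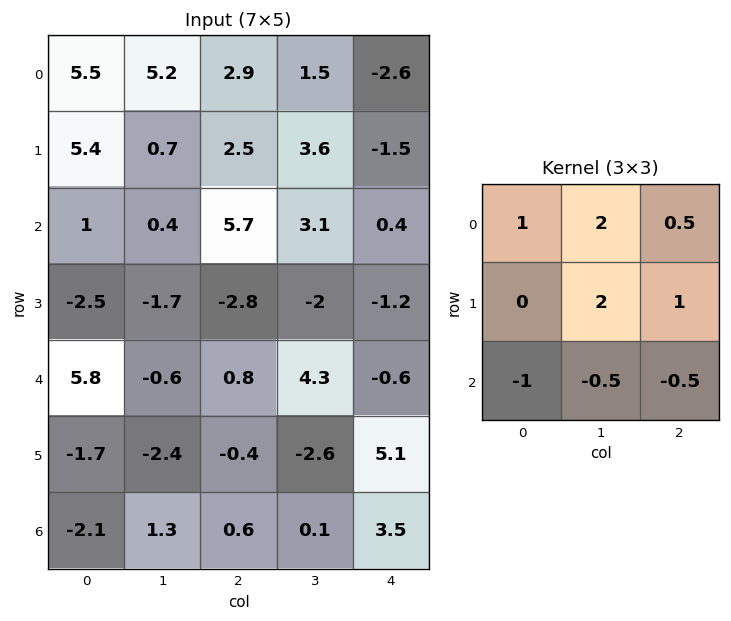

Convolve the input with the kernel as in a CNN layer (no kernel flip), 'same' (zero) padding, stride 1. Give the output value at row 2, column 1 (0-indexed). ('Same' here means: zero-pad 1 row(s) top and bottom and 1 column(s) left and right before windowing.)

The receptive field on the zero-padded input at this output position is [5.4 0.7 2.5 / 1 0.4 5.7 / -2.5 -1.7 -2.8]. Elementwise product with the kernel and sum: 5.4·1 + 0.7·2 + 2.5·0.5 + 0.4·2 + 5.7·1 + -2.5·-1 + -1.7·-0.5 + -2.8·-0.5.

19.3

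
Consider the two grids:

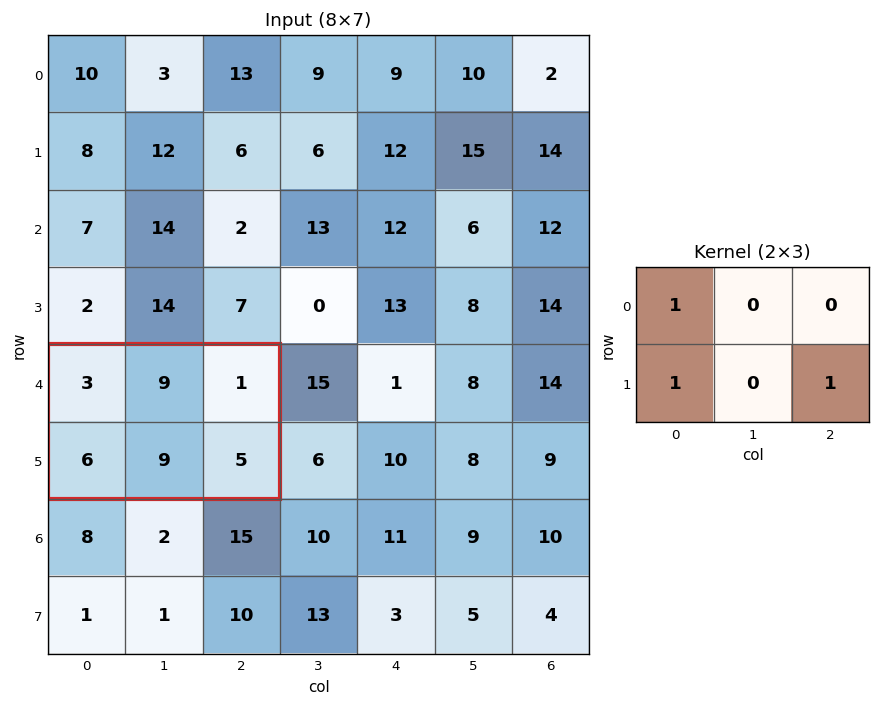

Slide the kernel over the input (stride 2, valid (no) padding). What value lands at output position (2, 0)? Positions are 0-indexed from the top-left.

14

The receptive field on the input at this output position is [3 9 1 / 6 9 5]. Elementwise product with the kernel and sum: 3·1 + 6·1 + 5·1.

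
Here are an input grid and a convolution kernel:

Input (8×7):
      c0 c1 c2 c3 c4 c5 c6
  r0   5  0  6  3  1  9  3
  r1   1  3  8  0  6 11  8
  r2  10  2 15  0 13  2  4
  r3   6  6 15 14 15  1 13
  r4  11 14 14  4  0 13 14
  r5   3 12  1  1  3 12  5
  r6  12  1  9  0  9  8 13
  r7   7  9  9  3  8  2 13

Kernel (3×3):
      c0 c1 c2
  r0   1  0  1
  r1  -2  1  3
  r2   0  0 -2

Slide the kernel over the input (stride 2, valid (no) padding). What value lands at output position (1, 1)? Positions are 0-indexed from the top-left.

The receptive field on the input at this output position is [15 0 13 / 15 14 15 / 14 4 0]. Elementwise product with the kernel and sum: 15·1 + 13·1 + 15·-2 + 14·1 + 15·3 + 0·-2.

57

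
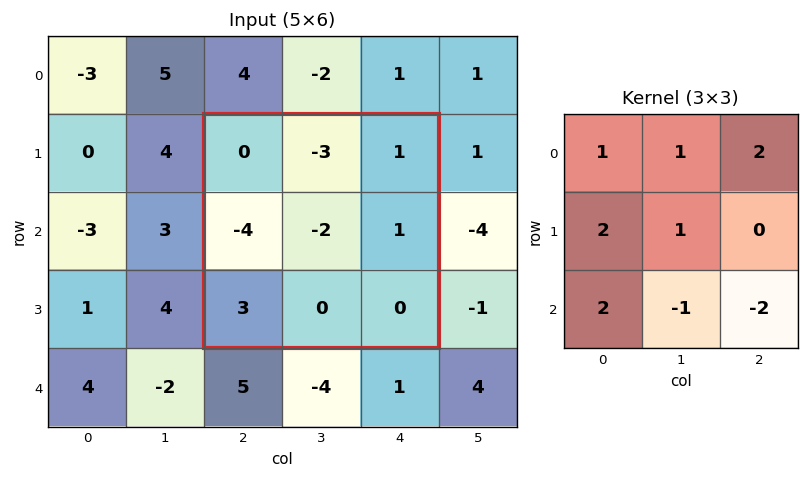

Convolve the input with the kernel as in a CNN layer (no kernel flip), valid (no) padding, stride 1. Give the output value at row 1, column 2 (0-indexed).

-5

The receptive field on the input at this output position is [0 -3 1 / -4 -2 1 / 3 0 0]. Elementwise product with the kernel and sum: 0·1 + -3·1 + 1·2 + -4·2 + -2·1 + 3·2 + 0·-1 + 0·-2.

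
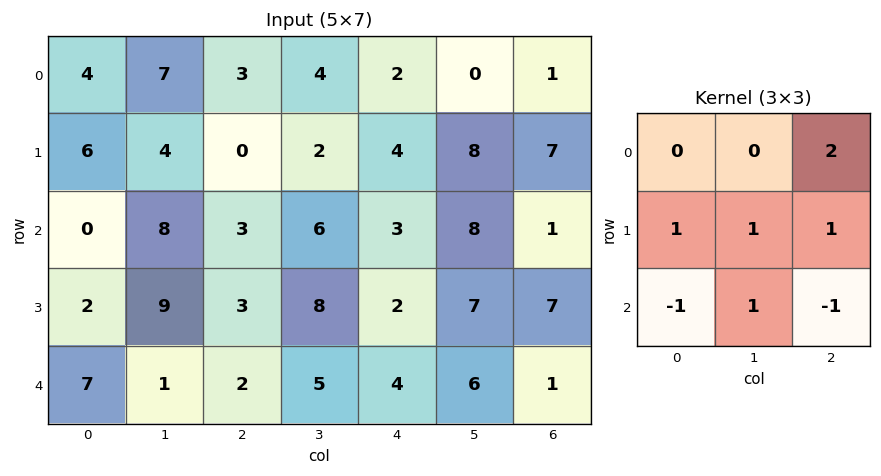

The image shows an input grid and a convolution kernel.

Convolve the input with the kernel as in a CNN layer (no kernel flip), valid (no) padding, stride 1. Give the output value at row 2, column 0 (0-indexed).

The receptive field on the input at this output position is [0 8 3 / 2 9 3 / 7 1 2]. Elementwise product with the kernel and sum: 3·2 + 2·1 + 9·1 + 3·1 + 7·-1 + 1·1 + 2·-1.

12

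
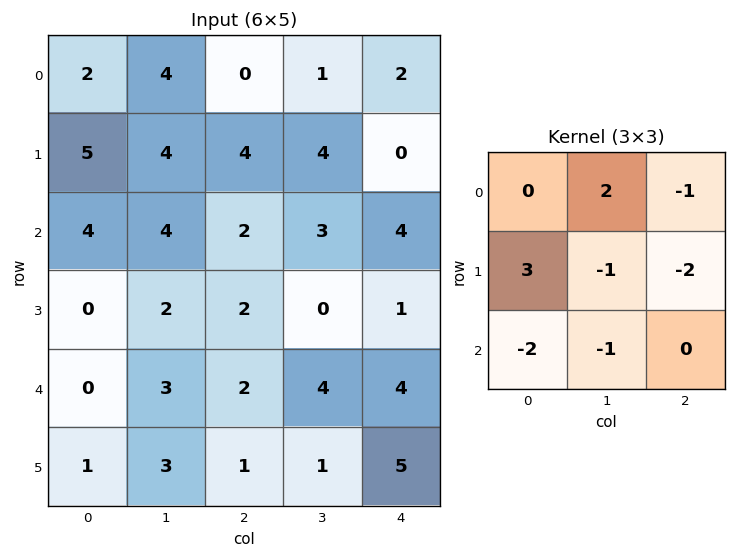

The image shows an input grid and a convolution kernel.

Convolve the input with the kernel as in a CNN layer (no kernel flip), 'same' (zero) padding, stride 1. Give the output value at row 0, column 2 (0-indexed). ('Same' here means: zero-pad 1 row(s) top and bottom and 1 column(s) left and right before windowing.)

-2

The receptive field on the zero-padded input at this output position is [0 0 0 / 4 0 1 / 4 4 4]. Elementwise product with the kernel and sum: 0·2 + 0·-1 + 4·3 + 0·-1 + 1·-2 + 4·-2 + 4·-1.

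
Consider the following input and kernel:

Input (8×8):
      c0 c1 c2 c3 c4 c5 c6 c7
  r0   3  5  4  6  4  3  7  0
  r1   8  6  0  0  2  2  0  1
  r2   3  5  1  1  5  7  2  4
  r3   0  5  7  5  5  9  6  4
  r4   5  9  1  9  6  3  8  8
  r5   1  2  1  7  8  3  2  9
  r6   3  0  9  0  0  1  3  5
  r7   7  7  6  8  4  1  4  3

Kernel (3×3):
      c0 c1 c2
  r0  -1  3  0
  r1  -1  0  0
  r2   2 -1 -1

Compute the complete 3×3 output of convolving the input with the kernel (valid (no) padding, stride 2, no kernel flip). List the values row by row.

Output[0,0]: The receptive field on the input at this output position is [3 5 4 / 8 6 0 / 3 5 1]. Elementwise product with the kernel and sum: 3·-1 + 5·3 + 8·-1 + 3·2 + 5·-1 + 1·-1.
Output[0,1]: The receptive field on the input at this output position is [4 6 4 / 0 0 2 / 1 1 5]. Elementwise product with the kernel and sum: 4·-1 + 6·3 + 0·-1 + 1·2 + 1·-1 + 5·-1.

4 10 4
12 -18 12
18 43 -9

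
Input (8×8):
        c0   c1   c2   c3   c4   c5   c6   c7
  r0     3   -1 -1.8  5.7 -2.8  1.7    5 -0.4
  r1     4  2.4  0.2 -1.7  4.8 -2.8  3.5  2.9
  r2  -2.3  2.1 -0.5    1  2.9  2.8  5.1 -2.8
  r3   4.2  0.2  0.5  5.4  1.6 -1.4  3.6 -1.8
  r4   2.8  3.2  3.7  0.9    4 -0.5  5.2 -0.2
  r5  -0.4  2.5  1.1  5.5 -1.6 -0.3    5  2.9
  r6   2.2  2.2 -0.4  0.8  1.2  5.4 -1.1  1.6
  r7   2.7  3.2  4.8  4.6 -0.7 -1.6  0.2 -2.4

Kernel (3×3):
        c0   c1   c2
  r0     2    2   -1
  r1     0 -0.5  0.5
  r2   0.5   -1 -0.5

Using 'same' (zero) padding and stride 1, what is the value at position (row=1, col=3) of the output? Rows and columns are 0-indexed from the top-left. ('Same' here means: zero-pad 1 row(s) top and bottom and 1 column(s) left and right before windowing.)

The receptive field on the zero-padded input at this output position is [-1.8 5.7 -2.8 / 0.2 -1.7 4.8 / -0.5 1 2.9]. Elementwise product with the kernel and sum: -1.8·2 + 5.7·2 + -2.8·-1 + -1.7·-0.5 + 4.8·0.5 + -0.5·0.5 + 1·-1 + 2.9·-0.5.

11.15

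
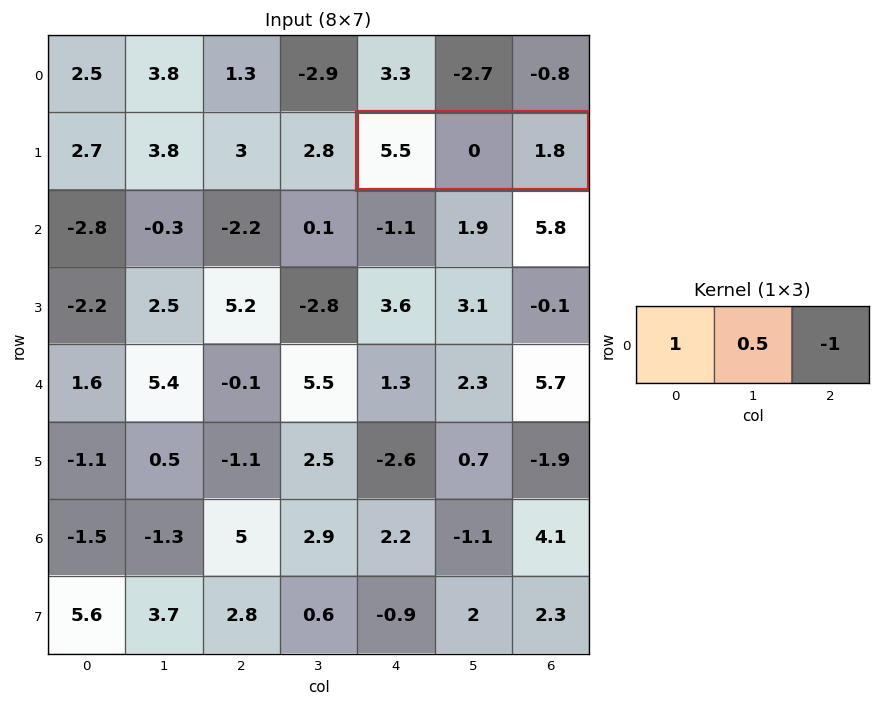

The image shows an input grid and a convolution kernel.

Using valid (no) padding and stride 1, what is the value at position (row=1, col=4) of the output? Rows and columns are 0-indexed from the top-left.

The receptive field on the input at this output position is [5.5 0 1.8]. Elementwise product with the kernel and sum: 5.5·1 + 0·0.5 + 1.8·-1.

3.7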